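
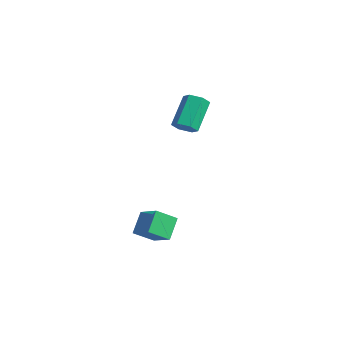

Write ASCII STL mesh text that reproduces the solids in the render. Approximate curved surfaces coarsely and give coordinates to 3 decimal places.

solid 
facet normal -0.402 0.632 0.662
outer loop
vertex 3.195 -2.7 0.802
vertex 3.531 -1.825 0.171
vertex 2.087 -2.737 0.164
endloop
endfacet
facet normal -0.296 -0.775 0.559
outer loop
vertex 2.569 -3.495 -0.631
vertex 3.195 -2.7 0.802
vertex 2.087 -2.737 0.164
endloop
endfacet
facet normal -0.402 0.632 0.663
outer loop
vertex 2.087 -2.737 0.164
vertex 3.531 -1.825 0.171
vertex 2.422 -1.861 -0.468
endloop
endfacet
facet normal -0.866 -0.028 -0.498
outer loop
vertex 2.422 -1.861 -0.468
vertex 2.569 -3.495 -0.631
vertex 2.087 -2.737 0.164
endloop
endfacet
facet normal 0.866 0.027 0.499
outer loop
vertex 3.195 -2.7 0.802
vertex 4.013 -2.583 -0.624
vertex 3.531 -1.825 0.171
endloop
endfacet
facet normal -0.297 -0.774 0.559
outer loop
vertex 3.678 -3.459 0.008
vertex 3.195 -2.7 0.802
vertex 2.569 -3.495 -0.631
endloop
endfacet
facet normal 0.866 0.029 0.499
outer loop
vertex 3.678 -3.459 0.008
vertex 4.013 -2.583 -0.624
vertex 3.195 -2.7 0.802
endloop
endfacet
facet normal 0.297 0.775 -0.559
outer loop
vertex 3.531 -1.825 0.171
vertex 4.013 -2.583 -0.624
vertex 2.422 -1.861 -0.468
endloop
endfacet
facet normal -0.866 -0.028 -0.500
outer loop
vertex 2.905 -2.62 -1.262
vertex 2.569 -3.495 -0.631
vertex 2.422 -1.861 -0.468
endloop
endfacet
facet normal 0.296 0.774 -0.560
outer loop
vertex 2.422 -1.861 -0.468
vertex 4.013 -2.583 -0.624
vertex 2.905 -2.62 -1.262
endloop
endfacet
facet normal 0.402 -0.632 -0.662
outer loop
vertex 2.905 -2.62 -1.262
vertex 3.678 -3.459 0.008
vertex 2.569 -3.495 -0.631
endloop
endfacet
facet normal 0.403 -0.632 -0.662
outer loop
vertex 4.013 -2.583 -0.624
vertex 3.678 -3.459 0.008
vertex 2.905 -2.62 -1.262
endloop
endfacet
facet normal 0.358 -0.642 -0.678
outer loop
vertex -1.131 2.731 1.947
vertex -1.633 2.333 2.059
vertex -1.678 2.792 1.601
endloop
endfacet
facet normal 0.405 0.761 -0.506
outer loop
vertex -1.131 2.731 1.947
vertex -1.678 2.792 1.601
vertex -1.786 3.905 3.189
endloop
endfacet
facet normal 0.405 0.761 -0.506
outer loop
vertex -1.786 3.905 3.189
vertex -1.678 2.792 1.601
vertex -2.333 3.966 2.843
endloop
endfacet
facet normal -0.358 0.641 0.679
outer loop
vertex -1.786 3.905 3.189
vertex -2.333 3.966 2.843
vertex -2.287 3.507 3.301
endloop
endfacet
facet normal 0.358 -0.642 -0.678
outer loop
vertex -1.678 2.792 1.601
vertex -1.633 2.333 2.059
vertex -2.179 2.394 1.713
endloop
endfacet
facet normal -0.526 0.462 -0.714
outer loop
vertex -1.678 2.792 1.601
vertex -2.179 2.394 1.713
vertex -2.333 3.966 2.843
endloop
endfacet
facet normal -0.526 0.462 -0.714
outer loop
vertex -2.333 3.966 2.843
vertex -2.179 2.394 1.713
vertex -2.834 3.568 2.955
endloop
endfacet
facet normal -0.358 0.641 0.679
outer loop
vertex -2.333 3.966 2.843
vertex -2.834 3.568 2.955
vertex -2.287 3.507 3.301
endloop
endfacet
facet normal 0.358 -0.642 -0.678
outer loop
vertex -2.179 2.394 1.713
vertex -1.633 2.333 2.059
vertex -2.134 1.935 2.171
endloop
endfacet
facet normal -0.931 -0.299 -0.208
outer loop
vertex -2.179 2.394 1.713
vertex -2.134 1.935 2.171
vertex -2.834 3.568 2.955
endloop
endfacet
facet normal -0.931 -0.299 -0.208
outer loop
vertex -2.834 3.568 2.955
vertex -2.134 1.935 2.171
vertex -2.789 3.109 3.413
endloop
endfacet
facet normal -0.358 0.642 0.678
outer loop
vertex -2.834 3.568 2.955
vertex -2.789 3.109 3.413
vertex -2.287 3.507 3.301
endloop
endfacet
facet normal 0.358 -0.641 -0.679
outer loop
vertex -2.134 1.935 2.171
vertex -1.633 2.333 2.059
vertex -1.587 1.874 2.517
endloop
endfacet
facet normal -0.405 -0.761 0.506
outer loop
vertex -2.134 1.935 2.171
vertex -1.587 1.874 2.517
vertex -2.789 3.109 3.413
endloop
endfacet
facet normal -0.405 -0.761 0.506
outer loop
vertex -2.789 3.109 3.413
vertex -1.587 1.874 2.517
vertex -2.242 3.048 3.759
endloop
endfacet
facet normal -0.358 0.642 0.678
outer loop
vertex -2.789 3.109 3.413
vertex -2.242 3.048 3.759
vertex -2.287 3.507 3.301
endloop
endfacet
facet normal 0.358 -0.641 -0.679
outer loop
vertex -1.587 1.874 2.517
vertex -1.633 2.333 2.059
vertex -1.086 2.272 2.405
endloop
endfacet
facet normal 0.526 -0.462 0.714
outer loop
vertex -1.587 1.874 2.517
vertex -1.086 2.272 2.405
vertex -2.242 3.048 3.759
endloop
endfacet
facet normal 0.526 -0.462 0.714
outer loop
vertex -2.242 3.048 3.759
vertex -1.086 2.272 2.405
vertex -1.741 3.446 3.647
endloop
endfacet
facet normal -0.358 0.642 0.678
outer loop
vertex -2.242 3.048 3.759
vertex -1.741 3.446 3.647
vertex -2.287 3.507 3.301
endloop
endfacet
facet normal 0.358 -0.642 -0.678
outer loop
vertex -1.086 2.272 2.405
vertex -1.633 2.333 2.059
vertex -1.131 2.731 1.947
endloop
endfacet
facet normal 0.931 0.299 0.208
outer loop
vertex -1.086 2.272 2.405
vertex -1.131 2.731 1.947
vertex -1.741 3.446 3.647
endloop
endfacet
facet normal 0.931 0.299 0.208
outer loop
vertex -1.741 3.446 3.647
vertex -1.131 2.731 1.947
vertex -1.786 3.905 3.189
endloop
endfacet
facet normal -0.358 0.642 0.678
outer loop
vertex -1.741 3.446 3.647
vertex -1.786 3.905 3.189
vertex -2.287 3.507 3.301
endloop
endfacet

endsolid


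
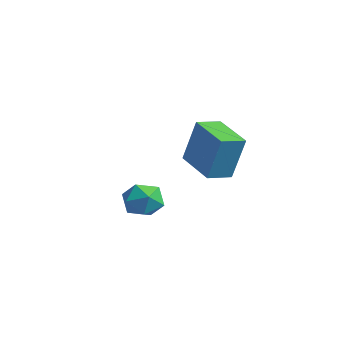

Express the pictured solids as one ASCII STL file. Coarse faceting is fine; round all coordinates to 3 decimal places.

solid 
facet normal -0.254 0.286 0.924
outer loop
vertex 0.31 -2.607 0.958
vertex -0.513 -2.856 0.809
vertex 0.061 -3.423 1.142
endloop
endfacet
facet normal 0.428 0.073 0.901
outer loop
vertex 0.31 -2.607 0.958
vertex 0.061 -3.423 1.142
vertex 0.834 -3.277 0.763
endloop
endfacet
facet normal 0.769 0.478 0.424
outer loop
vertex 0.31 -2.607 0.958
vertex 0.834 -3.277 0.763
vertex 0.738 -2.62 0.197
endloop
endfacet
facet normal 0.299 0.942 0.152
outer loop
vertex 0.31 -2.607 0.958
vertex 0.738 -2.62 0.197
vertex -0.095 -2.36 0.226
endloop
endfacet
facet normal -0.332 0.823 0.461
outer loop
vertex 0.31 -2.607 0.958
vertex -0.095 -2.36 0.226
vertex -0.513 -2.856 0.809
endloop
endfacet
facet normal 0.440 -0.602 0.666
outer loop
vertex 0.834 -3.277 0.763
vertex 0.061 -3.423 1.142
vertex 0.335 -3.94 0.494
endloop
endfacet
facet normal -0.662 -0.256 0.704
outer loop
vertex 0.061 -3.423 1.142
vertex -0.513 -2.856 0.809
vertex -0.498 -3.68 0.523
endloop
endfacet
facet normal -0.789 0.612 -0.045
outer loop
vertex -0.513 -2.856 0.809
vertex -0.095 -2.36 0.226
vertex -0.594 -3.023 -0.043
endloop
endfacet
facet normal 0.233 0.806 -0.545
outer loop
vertex -0.095 -2.36 0.226
vertex 0.738 -2.62 0.197
vertex 0.179 -2.877 -0.422
endloop
endfacet
facet normal 0.993 0.055 -0.105
outer loop
vertex 0.738 -2.62 0.197
vertex 0.834 -3.277 0.763
vertex 0.753 -3.444 -0.089
endloop
endfacet
facet normal -0.299 -0.942 -0.152
outer loop
vertex -0.07 -3.693 -0.238
vertex 0.335 -3.94 0.494
vertex -0.498 -3.68 0.523
endloop
endfacet
facet normal -0.769 -0.478 -0.424
outer loop
vertex -0.07 -3.693 -0.238
vertex -0.498 -3.68 0.523
vertex -0.594 -3.023 -0.043
endloop
endfacet
facet normal -0.428 -0.073 -0.901
outer loop
vertex -0.07 -3.693 -0.238
vertex -0.594 -3.023 -0.043
vertex 0.179 -2.877 -0.422
endloop
endfacet
facet normal 0.254 -0.286 -0.924
outer loop
vertex -0.07 -3.693 -0.238
vertex 0.179 -2.877 -0.422
vertex 0.753 -3.444 -0.089
endloop
endfacet
facet normal 0.332 -0.823 -0.461
outer loop
vertex -0.07 -3.693 -0.238
vertex 0.753 -3.444 -0.089
vertex 0.335 -3.94 0.494
endloop
endfacet
facet normal -0.233 -0.806 0.545
outer loop
vertex -0.498 -3.68 0.523
vertex 0.335 -3.94 0.494
vertex 0.061 -3.423 1.142
endloop
endfacet
facet normal -0.993 -0.055 0.105
outer loop
vertex -0.594 -3.023 -0.043
vertex -0.498 -3.68 0.523
vertex -0.513 -2.856 0.809
endloop
endfacet
facet normal -0.440 0.602 -0.666
outer loop
vertex 0.179 -2.877 -0.422
vertex -0.594 -3.023 -0.043
vertex -0.095 -2.36 0.226
endloop
endfacet
facet normal 0.662 0.256 -0.704
outer loop
vertex 0.753 -3.444 -0.089
vertex 0.179 -2.877 -0.422
vertex 0.738 -2.62 0.197
endloop
endfacet
facet normal 0.789 -0.612 0.045
outer loop
vertex 0.335 -3.94 0.494
vertex 0.753 -3.444 -0.089
vertex 0.834 -3.277 0.763
endloop
endfacet
facet normal -0.968 -0.030 0.249
outer loop
vertex -3.757 1.124 2.427
vertex -3.833 2.24 2.268
vertex -4.265 0.802 0.415
endloop
endfacet
facet normal 0.067 -0.988 0.141
outer loop
vertex -2.387 0.86 -0.068
vertex -3.757 1.124 2.427
vertex -4.265 0.802 0.415
endloop
endfacet
facet normal -0.968 -0.030 0.249
outer loop
vertex -4.265 0.802 0.415
vertex -3.833 2.24 2.268
vertex -4.341 1.918 0.256
endloop
endfacet
facet normal -0.242 -0.153 -0.958
outer loop
vertex -4.341 1.918 0.256
vertex -2.387 0.86 -0.068
vertex -4.265 0.802 0.415
endloop
endfacet
facet normal 0.242 0.153 0.958
outer loop
vertex -3.757 1.124 2.427
vertex -1.955 2.298 1.785
vertex -3.833 2.24 2.268
endloop
endfacet
facet normal 0.067 -0.988 0.141
outer loop
vertex -1.879 1.182 1.944
vertex -3.757 1.124 2.427
vertex -2.387 0.86 -0.068
endloop
endfacet
facet normal 0.242 0.153 0.958
outer loop
vertex -1.879 1.182 1.944
vertex -1.955 2.298 1.785
vertex -3.757 1.124 2.427
endloop
endfacet
facet normal -0.067 0.988 -0.141
outer loop
vertex -3.833 2.24 2.268
vertex -1.955 2.298 1.785
vertex -4.341 1.918 0.256
endloop
endfacet
facet normal -0.242 -0.153 -0.958
outer loop
vertex -2.463 1.976 -0.227
vertex -2.387 0.86 -0.068
vertex -4.341 1.918 0.256
endloop
endfacet
facet normal -0.067 0.988 -0.141
outer loop
vertex -4.341 1.918 0.256
vertex -1.955 2.298 1.785
vertex -2.463 1.976 -0.227
endloop
endfacet
facet normal 0.968 0.030 -0.249
outer loop
vertex -2.463 1.976 -0.227
vertex -1.879 1.182 1.944
vertex -2.387 0.86 -0.068
endloop
endfacet
facet normal 0.968 0.030 -0.249
outer loop
vertex -1.955 2.298 1.785
vertex -1.879 1.182 1.944
vertex -2.463 1.976 -0.227
endloop
endfacet

endsolid


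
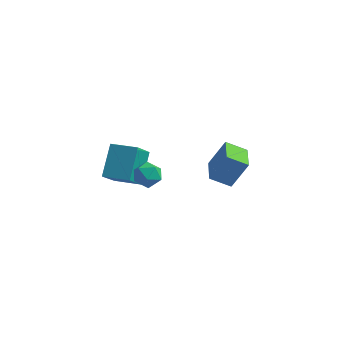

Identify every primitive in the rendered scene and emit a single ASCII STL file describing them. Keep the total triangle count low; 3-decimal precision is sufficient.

solid 
facet normal -0.994 0.009 -0.113
outer loop
vertex -3.99 -1.101 3.717
vertex -3.829 0.13 2.399
vertex -3.841 -2.655 2.283
endloop
endfacet
facet normal -0.089 -0.680 0.728
outer loop
vertex -2.271 -2.67 2.461
vertex -3.99 -1.101 3.717
vertex -3.841 -2.655 2.283
endloop
endfacet
facet normal -0.994 0.009 -0.113
outer loop
vertex -3.841 -2.655 2.283
vertex -3.829 0.13 2.399
vertex -3.68 -1.425 0.965
endloop
endfacet
facet normal 0.070 -0.734 -0.676
outer loop
vertex -3.68 -1.425 0.965
vertex -2.271 -2.67 2.461
vertex -3.841 -2.655 2.283
endloop
endfacet
facet normal -0.070 0.733 0.676
outer loop
vertex -3.99 -1.101 3.717
vertex -2.259 0.115 2.577
vertex -3.829 0.13 2.399
endloop
endfacet
facet normal -0.089 -0.680 0.728
outer loop
vertex -2.42 -1.115 3.895
vertex -3.99 -1.101 3.717
vertex -2.271 -2.67 2.461
endloop
endfacet
facet normal -0.070 0.734 0.676
outer loop
vertex -2.42 -1.115 3.895
vertex -2.259 0.115 2.577
vertex -3.99 -1.101 3.717
endloop
endfacet
facet normal 0.089 0.680 -0.728
outer loop
vertex -3.829 0.13 2.399
vertex -2.259 0.115 2.577
vertex -3.68 -1.425 0.965
endloop
endfacet
facet normal 0.070 -0.733 -0.676
outer loop
vertex -2.11 -1.439 1.143
vertex -2.271 -2.67 2.461
vertex -3.68 -1.425 0.965
endloop
endfacet
facet normal 0.089 0.680 -0.728
outer loop
vertex -3.68 -1.425 0.965
vertex -2.259 0.115 2.577
vertex -2.11 -1.439 1.143
endloop
endfacet
facet normal 0.994 -0.009 0.113
outer loop
vertex -2.11 -1.439 1.143
vertex -2.42 -1.115 3.895
vertex -2.271 -2.67 2.461
endloop
endfacet
facet normal 0.994 -0.009 0.113
outer loop
vertex -2.259 0.115 2.577
vertex -2.42 -1.115 3.895
vertex -2.11 -1.439 1.143
endloop
endfacet
facet normal -0.834 -0.280 0.475
outer loop
vertex 1.143 2.897 0.99
vertex 0.508 4.509 0.825
vertex 0.333 2.402 -0.725
endloop
endfacet
facet normal 0.365 -0.926 0.095
outer loop
vertex 1.492 2.791 -1.385
vertex 1.143 2.897 0.99
vertex 0.333 2.402 -0.725
endloop
endfacet
facet normal -0.834 -0.280 0.475
outer loop
vertex 0.333 2.402 -0.725
vertex 0.508 4.509 0.825
vertex -0.302 4.014 -0.89
endloop
endfacet
facet normal -0.413 -0.252 -0.875
outer loop
vertex -0.302 4.014 -0.89
vertex 1.492 2.791 -1.385
vertex 0.333 2.402 -0.725
endloop
endfacet
facet normal 0.413 0.252 0.875
outer loop
vertex 1.143 2.897 0.99
vertex 1.667 4.898 0.165
vertex 0.508 4.509 0.825
endloop
endfacet
facet normal 0.365 -0.926 0.095
outer loop
vertex 2.302 3.286 0.33
vertex 1.143 2.897 0.99
vertex 1.492 2.791 -1.385
endloop
endfacet
facet normal 0.413 0.252 0.875
outer loop
vertex 2.302 3.286 0.33
vertex 1.667 4.898 0.165
vertex 1.143 2.897 0.99
endloop
endfacet
facet normal -0.365 0.926 -0.095
outer loop
vertex 0.508 4.509 0.825
vertex 1.667 4.898 0.165
vertex -0.302 4.014 -0.89
endloop
endfacet
facet normal -0.413 -0.252 -0.875
outer loop
vertex 0.857 4.403 -1.55
vertex 1.492 2.791 -1.385
vertex -0.302 4.014 -0.89
endloop
endfacet
facet normal -0.365 0.926 -0.095
outer loop
vertex -0.302 4.014 -0.89
vertex 1.667 4.898 0.165
vertex 0.857 4.403 -1.55
endloop
endfacet
facet normal 0.834 0.280 -0.475
outer loop
vertex 0.857 4.403 -1.55
vertex 2.302 3.286 0.33
vertex 1.492 2.791 -1.385
endloop
endfacet
facet normal 0.834 0.280 -0.475
outer loop
vertex 1.667 4.898 0.165
vertex 2.302 3.286 0.33
vertex 0.857 4.403 -1.55
endloop
endfacet
facet normal -0.116 0.141 0.983
outer loop
vertex -1.216 -2.832 4.464
vertex -1.344 -3.678 4.57
vertex -0.547 -3.354 4.618
endloop
endfacet
facet normal 0.327 0.627 0.707
outer loop
vertex -1.216 -2.832 4.464
vertex -0.547 -3.354 4.618
vertex -0.479 -2.727 4.03
endloop
endfacet
facet normal -0.025 0.980 0.195
outer loop
vertex -1.216 -2.832 4.464
vertex -0.479 -2.727 4.03
vertex -1.234 -2.664 3.618
endloop
endfacet
facet normal -0.685 0.712 0.156
outer loop
vertex -1.216 -2.832 4.464
vertex -1.234 -2.664 3.618
vertex -1.769 -3.252 3.953
endloop
endfacet
facet normal -0.741 0.193 0.643
outer loop
vertex -1.216 -2.832 4.464
vertex -1.769 -3.252 3.953
vertex -1.344 -3.678 4.57
endloop
endfacet
facet normal 0.871 0.282 0.402
outer loop
vertex -0.479 -2.727 4.03
vertex -0.547 -3.354 4.618
vertex -0.151 -3.508 3.867
endloop
endfacet
facet normal 0.154 -0.505 0.849
outer loop
vertex -0.547 -3.354 4.618
vertex -1.344 -3.678 4.57
vertex -0.686 -4.096 4.202
endloop
endfacet
facet normal -0.856 -0.422 0.298
outer loop
vertex -1.344 -3.678 4.57
vertex -1.769 -3.252 3.953
vertex -1.441 -4.033 3.79
endloop
endfacet
facet normal -0.766 0.418 -0.489
outer loop
vertex -1.769 -3.252 3.953
vertex -1.234 -2.664 3.618
vertex -1.373 -3.406 3.202
endloop
endfacet
facet normal 0.303 0.852 -0.426
outer loop
vertex -1.234 -2.664 3.618
vertex -0.479 -2.727 4.03
vertex -0.576 -3.082 3.25
endloop
endfacet
facet normal 0.685 -0.712 -0.156
outer loop
vertex -0.704 -3.928 3.356
vertex -0.151 -3.508 3.867
vertex -0.686 -4.096 4.202
endloop
endfacet
facet normal 0.025 -0.980 -0.195
outer loop
vertex -0.704 -3.928 3.356
vertex -0.686 -4.096 4.202
vertex -1.441 -4.033 3.79
endloop
endfacet
facet normal -0.327 -0.627 -0.707
outer loop
vertex -0.704 -3.928 3.356
vertex -1.441 -4.033 3.79
vertex -1.373 -3.406 3.202
endloop
endfacet
facet normal 0.116 -0.141 -0.983
outer loop
vertex -0.704 -3.928 3.356
vertex -1.373 -3.406 3.202
vertex -0.576 -3.082 3.25
endloop
endfacet
facet normal 0.741 -0.193 -0.643
outer loop
vertex -0.704 -3.928 3.356
vertex -0.576 -3.082 3.25
vertex -0.151 -3.508 3.867
endloop
endfacet
facet normal 0.766 -0.418 0.489
outer loop
vertex -0.686 -4.096 4.202
vertex -0.151 -3.508 3.867
vertex -0.547 -3.354 4.618
endloop
endfacet
facet normal -0.303 -0.852 0.426
outer loop
vertex -1.441 -4.033 3.79
vertex -0.686 -4.096 4.202
vertex -1.344 -3.678 4.57
endloop
endfacet
facet normal -0.871 -0.282 -0.402
outer loop
vertex -1.373 -3.406 3.202
vertex -1.441 -4.033 3.79
vertex -1.769 -3.252 3.953
endloop
endfacet
facet normal -0.154 0.505 -0.849
outer loop
vertex -0.576 -3.082 3.25
vertex -1.373 -3.406 3.202
vertex -1.234 -2.664 3.618
endloop
endfacet
facet normal 0.856 0.422 -0.298
outer loop
vertex -0.151 -3.508 3.867
vertex -0.576 -3.082 3.25
vertex -0.479 -2.727 4.03
endloop
endfacet

endsolid


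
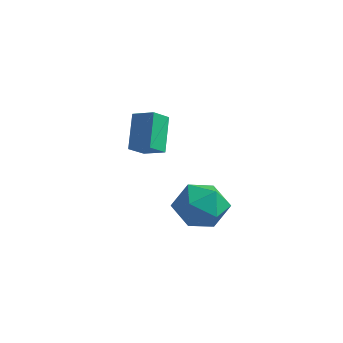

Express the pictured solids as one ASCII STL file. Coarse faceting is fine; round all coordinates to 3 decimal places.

solid 
facet normal 0.075 -0.349 0.934
outer loop
vertex 4.08 0.839 -0.494
vertex 2.952 0.713 -0.45
vertex 3.604 -0.14 -0.821
endloop
endfacet
facet normal 0.660 -0.506 0.555
outer loop
vertex 4.08 0.839 -0.494
vertex 3.604 -0.14 -0.821
vertex 4.455 0.308 -1.425
endloop
endfacet
facet normal 0.942 0.106 0.319
outer loop
vertex 4.08 0.839 -0.494
vertex 4.455 0.308 -1.425
vertex 4.329 1.436 -1.427
endloop
endfacet
facet normal 0.531 0.642 0.553
outer loop
vertex 4.08 0.839 -0.494
vertex 4.329 1.436 -1.427
vertex 3.4 1.686 -0.824
endloop
endfacet
facet normal -0.004 0.360 0.933
outer loop
vertex 4.08 0.839 -0.494
vertex 3.4 1.686 -0.824
vertex 2.952 0.713 -0.45
endloop
endfacet
facet normal 0.459 -0.889 -0.013
outer loop
vertex 4.455 0.308 -1.425
vertex 3.604 -0.14 -0.821
vertex 3.56 -0.146 -1.956
endloop
endfacet
facet normal -0.487 -0.634 0.601
outer loop
vertex 3.604 -0.14 -0.821
vertex 2.952 0.713 -0.45
vertex 2.631 0.104 -1.353
endloop
endfacet
facet normal -0.615 0.513 0.598
outer loop
vertex 2.952 0.713 -0.45
vertex 3.4 1.686 -0.824
vertex 2.505 1.232 -1.355
endloop
endfacet
facet normal 0.251 0.968 -0.015
outer loop
vertex 3.4 1.686 -0.824
vertex 4.329 1.436 -1.427
vertex 3.356 1.68 -1.959
endloop
endfacet
facet normal 0.914 0.101 -0.393
outer loop
vertex 4.329 1.436 -1.427
vertex 4.455 0.308 -1.425
vertex 4.008 0.827 -2.33
endloop
endfacet
facet normal -0.531 -0.642 -0.553
outer loop
vertex 2.88 0.701 -2.286
vertex 3.56 -0.146 -1.956
vertex 2.631 0.104 -1.353
endloop
endfacet
facet normal -0.942 -0.106 -0.319
outer loop
vertex 2.88 0.701 -2.286
vertex 2.631 0.104 -1.353
vertex 2.505 1.232 -1.355
endloop
endfacet
facet normal -0.660 0.506 -0.555
outer loop
vertex 2.88 0.701 -2.286
vertex 2.505 1.232 -1.355
vertex 3.356 1.68 -1.959
endloop
endfacet
facet normal -0.075 0.349 -0.934
outer loop
vertex 2.88 0.701 -2.286
vertex 3.356 1.68 -1.959
vertex 4.008 0.827 -2.33
endloop
endfacet
facet normal 0.004 -0.360 -0.933
outer loop
vertex 2.88 0.701 -2.286
vertex 4.008 0.827 -2.33
vertex 3.56 -0.146 -1.956
endloop
endfacet
facet normal -0.251 -0.968 0.015
outer loop
vertex 2.631 0.104 -1.353
vertex 3.56 -0.146 -1.956
vertex 3.604 -0.14 -0.821
endloop
endfacet
facet normal -0.914 -0.101 0.393
outer loop
vertex 2.505 1.232 -1.355
vertex 2.631 0.104 -1.353
vertex 2.952 0.713 -0.45
endloop
endfacet
facet normal -0.459 0.889 0.013
outer loop
vertex 3.356 1.68 -1.959
vertex 2.505 1.232 -1.355
vertex 3.4 1.686 -0.824
endloop
endfacet
facet normal 0.487 0.634 -0.601
outer loop
vertex 4.008 0.827 -2.33
vertex 3.356 1.68 -1.959
vertex 4.329 1.436 -1.427
endloop
endfacet
facet normal 0.615 -0.513 -0.598
outer loop
vertex 3.56 -0.146 -1.956
vertex 4.008 0.827 -2.33
vertex 4.455 0.308 -1.425
endloop
endfacet
facet normal -0.940 -0.078 -0.331
outer loop
vertex -1.18 2.728 -0.832
vertex -1.724 3.745 0.471
vertex -1.045 3.536 -1.406
endloop
endfacet
facet normal 0.313 -0.584 -0.749
outer loop
vertex -0.096 3.615 -1.071
vertex -1.18 2.728 -0.832
vertex -1.045 3.536 -1.406
endloop
endfacet
facet normal -0.940 -0.078 -0.331
outer loop
vertex -1.045 3.536 -1.406
vertex -1.724 3.745 0.471
vertex -1.589 4.553 -0.103
endloop
endfacet
facet normal 0.135 0.808 -0.574
outer loop
vertex -1.589 4.553 -0.103
vertex -0.096 3.615 -1.071
vertex -1.045 3.536 -1.406
endloop
endfacet
facet normal -0.135 -0.808 0.574
outer loop
vertex -1.18 2.728 -0.832
vertex -0.775 3.824 0.806
vertex -1.724 3.745 0.471
endloop
endfacet
facet normal 0.313 -0.584 -0.749
outer loop
vertex -0.231 2.807 -0.497
vertex -1.18 2.728 -0.832
vertex -0.096 3.615 -1.071
endloop
endfacet
facet normal -0.135 -0.808 0.574
outer loop
vertex -0.231 2.807 -0.497
vertex -0.775 3.824 0.806
vertex -1.18 2.728 -0.832
endloop
endfacet
facet normal -0.313 0.584 0.749
outer loop
vertex -1.724 3.745 0.471
vertex -0.775 3.824 0.806
vertex -1.589 4.553 -0.103
endloop
endfacet
facet normal 0.135 0.808 -0.574
outer loop
vertex -0.64 4.632 0.232
vertex -0.096 3.615 -1.071
vertex -1.589 4.553 -0.103
endloop
endfacet
facet normal -0.313 0.584 0.749
outer loop
vertex -1.589 4.553 -0.103
vertex -0.775 3.824 0.806
vertex -0.64 4.632 0.232
endloop
endfacet
facet normal 0.940 0.078 0.331
outer loop
vertex -0.64 4.632 0.232
vertex -0.231 2.807 -0.497
vertex -0.096 3.615 -1.071
endloop
endfacet
facet normal 0.940 0.078 0.331
outer loop
vertex -0.775 3.824 0.806
vertex -0.231 2.807 -0.497
vertex -0.64 4.632 0.232
endloop
endfacet

endsolid


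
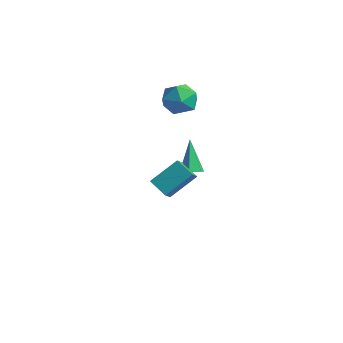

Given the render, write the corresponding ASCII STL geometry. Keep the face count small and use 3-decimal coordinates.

solid 
facet normal -0.579 -0.449 0.681
outer loop
vertex -3.833 2.91 1.878
vertex -3.229 1.967 1.77
vertex -2.933 2.741 2.531
endloop
endfacet
facet normal -0.536 0.254 0.805
outer loop
vertex -3.833 2.91 1.878
vertex -2.933 2.741 2.531
vertex -3.122 3.756 2.085
endloop
endfacet
facet normal -0.772 0.594 0.224
outer loop
vertex -3.833 2.91 1.878
vertex -3.122 3.756 2.085
vertex -3.535 3.61 1.049
endloop
endfacet
facet normal -0.961 0.103 -0.258
outer loop
vertex -3.833 2.91 1.878
vertex -3.535 3.61 1.049
vertex -3.602 2.503 0.855
endloop
endfacet
facet normal -0.840 -0.541 0.026
outer loop
vertex -3.833 2.91 1.878
vertex -3.602 2.503 0.855
vertex -3.229 1.967 1.77
endloop
endfacet
facet normal 0.152 0.421 0.894
outer loop
vertex -3.122 3.756 2.085
vertex -2.933 2.741 2.531
vertex -2.078 3.337 2.105
endloop
endfacet
facet normal 0.083 -0.715 0.695
outer loop
vertex -2.933 2.741 2.531
vertex -3.229 1.967 1.77
vertex -2.145 2.23 1.911
endloop
endfacet
facet normal -0.340 -0.865 -0.368
outer loop
vertex -3.229 1.967 1.77
vertex -3.602 2.503 0.855
vertex -2.558 2.084 0.875
endloop
endfacet
facet normal -0.535 0.177 -0.826
outer loop
vertex -3.602 2.503 0.855
vertex -3.535 3.61 1.049
vertex -2.747 3.099 0.429
endloop
endfacet
facet normal -0.230 0.972 -0.045
outer loop
vertex -3.535 3.61 1.049
vertex -3.122 3.756 2.085
vertex -2.451 3.873 1.19
endloop
endfacet
facet normal 0.961 -0.103 0.258
outer loop
vertex -1.847 2.93 1.082
vertex -2.078 3.337 2.105
vertex -2.145 2.23 1.911
endloop
endfacet
facet normal 0.772 -0.594 -0.224
outer loop
vertex -1.847 2.93 1.082
vertex -2.145 2.23 1.911
vertex -2.558 2.084 0.875
endloop
endfacet
facet normal 0.536 -0.254 -0.805
outer loop
vertex -1.847 2.93 1.082
vertex -2.558 2.084 0.875
vertex -2.747 3.099 0.429
endloop
endfacet
facet normal 0.579 0.449 -0.681
outer loop
vertex -1.847 2.93 1.082
vertex -2.747 3.099 0.429
vertex -2.451 3.873 1.19
endloop
endfacet
facet normal 0.840 0.541 -0.026
outer loop
vertex -1.847 2.93 1.082
vertex -2.451 3.873 1.19
vertex -2.078 3.337 2.105
endloop
endfacet
facet normal 0.535 -0.177 0.826
outer loop
vertex -2.145 2.23 1.911
vertex -2.078 3.337 2.105
vertex -2.933 2.741 2.531
endloop
endfacet
facet normal 0.230 -0.972 0.045
outer loop
vertex -2.558 2.084 0.875
vertex -2.145 2.23 1.911
vertex -3.229 1.967 1.77
endloop
endfacet
facet normal -0.152 -0.421 -0.894
outer loop
vertex -2.747 3.099 0.429
vertex -2.558 2.084 0.875
vertex -3.602 2.503 0.855
endloop
endfacet
facet normal -0.083 0.715 -0.695
outer loop
vertex -2.451 3.873 1.19
vertex -2.747 3.099 0.429
vertex -3.535 3.61 1.049
endloop
endfacet
facet normal 0.340 0.865 0.368
outer loop
vertex -2.078 3.337 2.105
vertex -2.451 3.873 1.19
vertex -3.122 3.756 2.085
endloop
endfacet
facet normal -0.899 0.070 0.433
outer loop
vertex 1.561 -4.563 1.359
vertex 2.18 -3.272 2.434
vertex 1.296 -3.888 0.7
endloop
endfacet
facet normal -0.346 -0.721 -0.600
outer loop
vertex 2.32 -3.968 0.206
vertex 1.561 -4.563 1.359
vertex 1.296 -3.888 0.7
endloop
endfacet
facet normal -0.899 0.070 0.433
outer loop
vertex 1.296 -3.888 0.7
vertex 2.18 -3.272 2.434
vertex 1.915 -2.597 1.775
endloop
endfacet
facet normal -0.270 0.689 -0.672
outer loop
vertex 1.915 -2.597 1.775
vertex 2.32 -3.968 0.206
vertex 1.296 -3.888 0.7
endloop
endfacet
facet normal 0.270 -0.689 0.672
outer loop
vertex 1.561 -4.563 1.359
vertex 3.204 -3.352 1.94
vertex 2.18 -3.272 2.434
endloop
endfacet
facet normal -0.346 -0.721 -0.600
outer loop
vertex 2.585 -4.643 0.865
vertex 1.561 -4.563 1.359
vertex 2.32 -3.968 0.206
endloop
endfacet
facet normal 0.270 -0.689 0.672
outer loop
vertex 2.585 -4.643 0.865
vertex 3.204 -3.352 1.94
vertex 1.561 -4.563 1.359
endloop
endfacet
facet normal 0.346 0.721 0.600
outer loop
vertex 2.18 -3.272 2.434
vertex 3.204 -3.352 1.94
vertex 1.915 -2.597 1.775
endloop
endfacet
facet normal -0.270 0.689 -0.672
outer loop
vertex 2.939 -2.677 1.281
vertex 2.32 -3.968 0.206
vertex 1.915 -2.597 1.775
endloop
endfacet
facet normal 0.346 0.721 0.600
outer loop
vertex 1.915 -2.597 1.775
vertex 3.204 -3.352 1.94
vertex 2.939 -2.677 1.281
endloop
endfacet
facet normal 0.899 -0.070 -0.433
outer loop
vertex 2.939 -2.677 1.281
vertex 2.585 -4.643 0.865
vertex 2.32 -3.968 0.206
endloop
endfacet
facet normal 0.899 -0.070 -0.433
outer loop
vertex 3.204 -3.352 1.94
vertex 2.585 -4.643 0.865
vertex 2.939 -2.677 1.281
endloop
endfacet
facet normal 0.416 -0.426 -0.803
outer loop
vertex -1.548 3.393 -3.948
vertex -1.929 2.838 -3.851
vertex -2.16 3.346 -4.24
endloop
endfacet
facet normal 0.012 0.983 -0.183
outer loop
vertex -1.548 3.393 -3.948
vertex -2.16 3.346 -4.24
vertex -2.811 3.742 -2.149
endloop
endfacet
facet normal 0.417 -0.425 -0.803
outer loop
vertex -2.16 3.346 -4.24
vertex -1.929 2.838 -3.851
vertex -2.541 2.791 -4.144
endloop
endfacet
facet normal -0.801 0.491 -0.342
outer loop
vertex -2.16 3.346 -4.24
vertex -2.541 2.791 -4.144
vertex -2.811 3.742 -2.149
endloop
endfacet
facet normal 0.417 -0.426 -0.803
outer loop
vertex -2.541 2.791 -4.144
vertex -1.929 2.838 -3.851
vertex -2.31 2.284 -3.755
endloop
endfacet
facet normal -0.924 -0.378 0.055
outer loop
vertex -2.541 2.791 -4.144
vertex -2.31 2.284 -3.755
vertex -2.811 3.742 -2.149
endloop
endfacet
facet normal 0.417 -0.426 -0.803
outer loop
vertex -2.31 2.284 -3.755
vertex -1.929 2.838 -3.851
vertex -1.698 2.331 -3.462
endloop
endfacet
facet normal -0.235 -0.755 0.612
outer loop
vertex -2.31 2.284 -3.755
vertex -1.698 2.331 -3.462
vertex -2.811 3.742 -2.149
endloop
endfacet
facet normal 0.417 -0.426 -0.803
outer loop
vertex -1.698 2.331 -3.462
vertex -1.929 2.838 -3.851
vertex -1.317 2.886 -3.559
endloop
endfacet
facet normal 0.579 -0.262 0.772
outer loop
vertex -1.698 2.331 -3.462
vertex -1.317 2.886 -3.559
vertex -2.811 3.742 -2.149
endloop
endfacet
facet normal 0.417 -0.426 -0.803
outer loop
vertex -1.317 2.886 -3.559
vertex -1.929 2.838 -3.851
vertex -1.548 3.393 -3.948
endloop
endfacet
facet normal 0.701 0.607 0.375
outer loop
vertex -1.317 2.886 -3.559
vertex -1.548 3.393 -3.948
vertex -2.811 3.742 -2.149
endloop
endfacet

endsolid


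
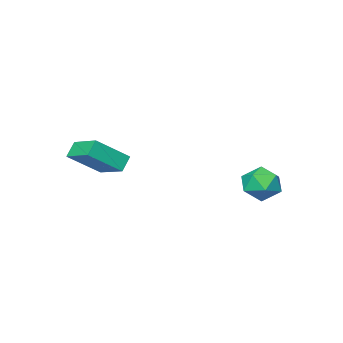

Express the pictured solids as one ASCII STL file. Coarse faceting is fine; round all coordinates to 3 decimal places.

solid 
facet normal -0.630 0.195 0.752
outer loop
vertex -3.722 3.394 -2.452
vertex -3.109 2.978 -1.831
vertex -3.04 3.924 -2.018
endloop
endfacet
facet normal -0.686 0.687 0.239
outer loop
vertex -3.722 3.394 -2.452
vertex -3.04 3.924 -2.018
vertex -3.233 4.058 -2.956
endloop
endfacet
facet normal -0.860 0.354 -0.368
outer loop
vertex -3.722 3.394 -2.452
vertex -3.233 4.058 -2.956
vertex -3.42 3.195 -3.349
endloop
endfacet
facet normal -0.911 -0.343 -0.230
outer loop
vertex -3.722 3.394 -2.452
vertex -3.42 3.195 -3.349
vertex -3.344 2.527 -2.654
endloop
endfacet
facet normal -0.768 -0.443 0.462
outer loop
vertex -3.722 3.394 -2.452
vertex -3.344 2.527 -2.654
vertex -3.109 2.978 -1.831
endloop
endfacet
facet normal -0.045 0.988 0.150
outer loop
vertex -3.233 4.058 -2.956
vertex -3.04 3.924 -2.018
vertex -2.316 4.053 -2.646
endloop
endfacet
facet normal 0.046 0.190 0.981
outer loop
vertex -3.04 3.924 -2.018
vertex -3.109 2.978 -1.831
vertex -2.24 3.385 -1.951
endloop
endfacet
facet normal -0.177 -0.841 0.511
outer loop
vertex -3.109 2.978 -1.831
vertex -3.344 2.527 -2.654
vertex -2.427 2.522 -2.344
endloop
endfacet
facet normal -0.407 -0.680 -0.609
outer loop
vertex -3.344 2.527 -2.654
vertex -3.42 3.195 -3.349
vertex -2.62 2.656 -3.282
endloop
endfacet
facet normal -0.325 0.449 -0.832
outer loop
vertex -3.42 3.195 -3.349
vertex -3.233 4.058 -2.956
vertex -2.551 3.602 -3.469
endloop
endfacet
facet normal 0.911 0.343 0.230
outer loop
vertex -1.938 3.186 -2.848
vertex -2.316 4.053 -2.646
vertex -2.24 3.385 -1.951
endloop
endfacet
facet normal 0.860 -0.354 0.368
outer loop
vertex -1.938 3.186 -2.848
vertex -2.24 3.385 -1.951
vertex -2.427 2.522 -2.344
endloop
endfacet
facet normal 0.686 -0.687 -0.239
outer loop
vertex -1.938 3.186 -2.848
vertex -2.427 2.522 -2.344
vertex -2.62 2.656 -3.282
endloop
endfacet
facet normal 0.630 -0.195 -0.752
outer loop
vertex -1.938 3.186 -2.848
vertex -2.62 2.656 -3.282
vertex -2.551 3.602 -3.469
endloop
endfacet
facet normal 0.768 0.443 -0.462
outer loop
vertex -1.938 3.186 -2.848
vertex -2.551 3.602 -3.469
vertex -2.316 4.053 -2.646
endloop
endfacet
facet normal 0.407 0.680 0.609
outer loop
vertex -2.24 3.385 -1.951
vertex -2.316 4.053 -2.646
vertex -3.04 3.924 -2.018
endloop
endfacet
facet normal 0.325 -0.449 0.832
outer loop
vertex -2.427 2.522 -2.344
vertex -2.24 3.385 -1.951
vertex -3.109 2.978 -1.831
endloop
endfacet
facet normal 0.045 -0.988 -0.150
outer loop
vertex -2.62 2.656 -3.282
vertex -2.427 2.522 -2.344
vertex -3.344 2.527 -2.654
endloop
endfacet
facet normal -0.046 -0.190 -0.981
outer loop
vertex -2.551 3.602 -3.469
vertex -2.62 2.656 -3.282
vertex -3.42 3.195 -3.349
endloop
endfacet
facet normal 0.177 0.841 -0.511
outer loop
vertex -2.316 4.053 -2.646
vertex -2.551 3.602 -3.469
vertex -3.233 4.058 -2.956
endloop
endfacet
facet normal -0.755 0.256 -0.603
outer loop
vertex 1.077 -1.804 -1.669
vertex 1.172 -0.267 -1.135
vertex 1.638 -1.622 -2.294
endloop
endfacet
facet normal -0.059 -0.943 -0.327
outer loop
vertex 3.028 -2.093 -1.185
vertex 1.077 -1.804 -1.669
vertex 1.638 -1.622 -2.294
endloop
endfacet
facet normal -0.755 0.256 -0.603
outer loop
vertex 1.638 -1.622 -2.294
vertex 1.172 -0.267 -1.135
vertex 1.733 -0.084 -1.76
endloop
endfacet
facet normal 0.652 0.212 -0.728
outer loop
vertex 1.733 -0.084 -1.76
vertex 3.028 -2.093 -1.185
vertex 1.638 -1.622 -2.294
endloop
endfacet
facet normal -0.652 -0.212 0.727
outer loop
vertex 1.077 -1.804 -1.669
vertex 2.562 -0.738 -0.026
vertex 1.172 -0.267 -1.135
endloop
endfacet
facet normal -0.058 -0.943 -0.328
outer loop
vertex 2.467 -2.276 -0.56
vertex 1.077 -1.804 -1.669
vertex 3.028 -2.093 -1.185
endloop
endfacet
facet normal -0.652 -0.212 0.727
outer loop
vertex 2.467 -2.276 -0.56
vertex 2.562 -0.738 -0.026
vertex 1.077 -1.804 -1.669
endloop
endfacet
facet normal 0.058 0.943 0.328
outer loop
vertex 1.172 -0.267 -1.135
vertex 2.562 -0.738 -0.026
vertex 1.733 -0.084 -1.76
endloop
endfacet
facet normal 0.652 0.212 -0.727
outer loop
vertex 3.123 -0.556 -0.651
vertex 3.028 -2.093 -1.185
vertex 1.733 -0.084 -1.76
endloop
endfacet
facet normal 0.059 0.943 0.327
outer loop
vertex 1.733 -0.084 -1.76
vertex 2.562 -0.738 -0.026
vertex 3.123 -0.556 -0.651
endloop
endfacet
facet normal 0.755 -0.256 0.603
outer loop
vertex 3.123 -0.556 -0.651
vertex 2.467 -2.276 -0.56
vertex 3.028 -2.093 -1.185
endloop
endfacet
facet normal 0.755 -0.256 0.603
outer loop
vertex 2.562 -0.738 -0.026
vertex 2.467 -2.276 -0.56
vertex 3.123 -0.556 -0.651
endloop
endfacet

endsolid


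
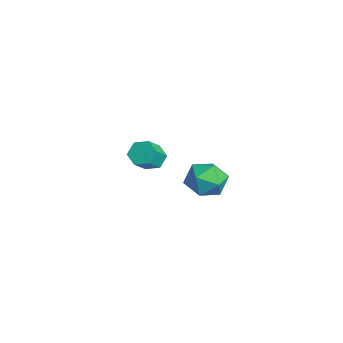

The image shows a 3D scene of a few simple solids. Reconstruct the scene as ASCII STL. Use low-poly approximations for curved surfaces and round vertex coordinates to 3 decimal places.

solid 
facet normal -0.927 0.341 -0.155
outer loop
vertex 2.122 2.783 0.002
vertex 1.654 1.707 0.437
vertex 1.872 2.656 1.222
endloop
endfacet
facet normal -0.481 0.877 -0.007
outer loop
vertex 2.122 2.783 0.002
vertex 1.872 2.656 1.222
vertex 2.923 3.229 0.854
endloop
endfacet
facet normal 0.042 0.869 -0.494
outer loop
vertex 2.122 2.783 0.002
vertex 2.923 3.229 0.854
vertex 3.354 2.633 -0.158
endloop
endfacet
facet normal -0.082 0.327 -0.941
outer loop
vertex 2.122 2.783 0.002
vertex 3.354 2.633 -0.158
vertex 2.57 1.692 -0.416
endloop
endfacet
facet normal -0.681 0.001 -0.732
outer loop
vertex 2.122 2.783 0.002
vertex 2.57 1.692 -0.416
vertex 1.654 1.707 0.437
endloop
endfacet
facet normal -0.189 0.752 0.631
outer loop
vertex 2.923 3.229 0.854
vertex 1.872 2.656 1.222
vertex 2.95 2.428 1.816
endloop
endfacet
facet normal -0.912 -0.116 0.394
outer loop
vertex 1.872 2.656 1.222
vertex 1.654 1.707 0.437
vertex 2.166 1.487 1.558
endloop
endfacet
facet normal -0.514 -0.666 -0.540
outer loop
vertex 1.654 1.707 0.437
vertex 2.57 1.692 -0.416
vertex 2.597 0.891 0.546
endloop
endfacet
facet normal 0.455 -0.138 -0.879
outer loop
vertex 2.57 1.692 -0.416
vertex 3.354 2.633 -0.158
vertex 3.648 1.464 0.178
endloop
endfacet
facet normal 0.657 0.738 -0.155
outer loop
vertex 3.354 2.633 -0.158
vertex 2.923 3.229 0.854
vertex 3.866 2.413 0.963
endloop
endfacet
facet normal 0.082 -0.327 0.941
outer loop
vertex 3.398 1.337 1.398
vertex 2.95 2.428 1.816
vertex 2.166 1.487 1.558
endloop
endfacet
facet normal -0.042 -0.869 0.494
outer loop
vertex 3.398 1.337 1.398
vertex 2.166 1.487 1.558
vertex 2.597 0.891 0.546
endloop
endfacet
facet normal 0.481 -0.877 0.007
outer loop
vertex 3.398 1.337 1.398
vertex 2.597 0.891 0.546
vertex 3.648 1.464 0.178
endloop
endfacet
facet normal 0.927 -0.341 0.155
outer loop
vertex 3.398 1.337 1.398
vertex 3.648 1.464 0.178
vertex 3.866 2.413 0.963
endloop
endfacet
facet normal 0.681 -0.001 0.732
outer loop
vertex 3.398 1.337 1.398
vertex 3.866 2.413 0.963
vertex 2.95 2.428 1.816
endloop
endfacet
facet normal -0.455 0.138 0.879
outer loop
vertex 2.166 1.487 1.558
vertex 2.95 2.428 1.816
vertex 1.872 2.656 1.222
endloop
endfacet
facet normal -0.657 -0.738 0.155
outer loop
vertex 2.597 0.891 0.546
vertex 2.166 1.487 1.558
vertex 1.654 1.707 0.437
endloop
endfacet
facet normal 0.189 -0.752 -0.631
outer loop
vertex 3.648 1.464 0.178
vertex 2.597 0.891 0.546
vertex 2.57 1.692 -0.416
endloop
endfacet
facet normal 0.912 0.116 -0.394
outer loop
vertex 3.866 2.413 0.963
vertex 3.648 1.464 0.178
vertex 3.354 2.633 -0.158
endloop
endfacet
facet normal 0.514 0.666 0.540
outer loop
vertex 2.95 2.428 1.816
vertex 3.866 2.413 0.963
vertex 2.923 3.229 0.854
endloop
endfacet
facet normal -0.498 0.550 -0.671
outer loop
vertex -3.478 1.233 -2.342
vertex -4.239 1.006 -1.963
vertex -3.81 1.725 -1.692
endloop
endfacet
facet normal 0.781 0.621 -0.071
outer loop
vertex -3.478 1.233 -2.342
vertex -3.81 1.725 -1.692
vertex -2.76 0.441 -1.377
endloop
endfacet
facet normal 0.781 0.621 -0.071
outer loop
vertex -2.76 0.441 -1.377
vertex -3.81 1.725 -1.692
vertex -3.092 0.933 -0.727
endloop
endfacet
facet normal 0.499 -0.549 0.671
outer loop
vertex -2.76 0.441 -1.377
vertex -3.092 0.933 -0.727
vertex -3.521 0.214 -0.997
endloop
endfacet
facet normal -0.498 0.550 -0.670
outer loop
vertex -3.81 1.725 -1.692
vertex -4.239 1.006 -1.963
vertex -4.57 1.498 -1.313
endloop
endfacet
facet normal 0.064 0.794 0.604
outer loop
vertex -3.81 1.725 -1.692
vertex -4.57 1.498 -1.313
vertex -3.092 0.933 -0.727
endloop
endfacet
facet normal 0.064 0.795 0.604
outer loop
vertex -3.092 0.933 -0.727
vertex -4.57 1.498 -1.313
vertex -3.853 0.706 -0.347
endloop
endfacet
facet normal 0.499 -0.549 0.671
outer loop
vertex -3.092 0.933 -0.727
vertex -3.853 0.706 -0.347
vertex -3.521 0.214 -0.997
endloop
endfacet
facet normal -0.499 0.550 -0.670
outer loop
vertex -4.57 1.498 -1.313
vertex -4.239 1.006 -1.963
vertex -5.0 0.779 -1.583
endloop
endfacet
facet normal -0.717 0.175 0.675
outer loop
vertex -4.57 1.498 -1.313
vertex -5.0 0.779 -1.583
vertex -3.853 0.706 -0.347
endloop
endfacet
facet normal -0.717 0.173 0.675
outer loop
vertex -3.853 0.706 -0.347
vertex -5.0 0.779 -1.583
vertex -4.282 -0.013 -0.618
endloop
endfacet
facet normal 0.498 -0.550 0.671
outer loop
vertex -3.853 0.706 -0.347
vertex -4.282 -0.013 -0.618
vertex -3.521 0.214 -0.997
endloop
endfacet
facet normal -0.499 0.549 -0.671
outer loop
vertex -5.0 0.779 -1.583
vertex -4.239 1.006 -1.963
vertex -4.668 0.287 -2.233
endloop
endfacet
facet normal -0.781 -0.621 0.071
outer loop
vertex -5.0 0.779 -1.583
vertex -4.668 0.287 -2.233
vertex -4.282 -0.013 -0.618
endloop
endfacet
facet normal -0.781 -0.621 0.071
outer loop
vertex -4.282 -0.013 -0.618
vertex -4.668 0.287 -2.233
vertex -3.95 -0.505 -1.268
endloop
endfacet
facet normal 0.498 -0.550 0.671
outer loop
vertex -4.282 -0.013 -0.618
vertex -3.95 -0.505 -1.268
vertex -3.521 0.214 -0.997
endloop
endfacet
facet normal -0.499 0.549 -0.671
outer loop
vertex -4.668 0.287 -2.233
vertex -4.239 1.006 -1.963
vertex -3.907 0.514 -2.613
endloop
endfacet
facet normal -0.065 -0.794 -0.604
outer loop
vertex -4.668 0.287 -2.233
vertex -3.907 0.514 -2.613
vertex -3.95 -0.505 -1.268
endloop
endfacet
facet normal -0.064 -0.794 -0.604
outer loop
vertex -3.95 -0.505 -1.268
vertex -3.907 0.514 -2.613
vertex -3.19 -0.278 -1.647
endloop
endfacet
facet normal 0.498 -0.550 0.670
outer loop
vertex -3.95 -0.505 -1.268
vertex -3.19 -0.278 -1.647
vertex -3.521 0.214 -0.997
endloop
endfacet
facet normal -0.498 0.550 -0.671
outer loop
vertex -3.907 0.514 -2.613
vertex -4.239 1.006 -1.963
vertex -3.478 1.233 -2.342
endloop
endfacet
facet normal 0.717 -0.174 -0.675
outer loop
vertex -3.907 0.514 -2.613
vertex -3.478 1.233 -2.342
vertex -3.19 -0.278 -1.647
endloop
endfacet
facet normal 0.716 -0.174 -0.676
outer loop
vertex -3.19 -0.278 -1.647
vertex -3.478 1.233 -2.342
vertex -2.76 0.441 -1.377
endloop
endfacet
facet normal 0.499 -0.550 0.670
outer loop
vertex -3.19 -0.278 -1.647
vertex -2.76 0.441 -1.377
vertex -3.521 0.214 -0.997
endloop
endfacet

endsolid


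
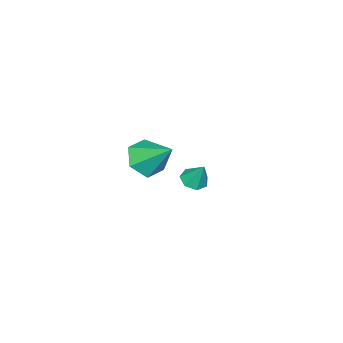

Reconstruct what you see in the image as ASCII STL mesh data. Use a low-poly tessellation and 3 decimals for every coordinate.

solid 
facet normal -0.030 -0.759 -0.650
outer loop
vertex 3.467 -0.452 0.798
vertex 3.16 0.0 0.284
vertex 3.905 -0.066 0.327
endloop
endfacet
facet normal 0.746 -0.035 0.665
outer loop
vertex 3.467 -0.452 0.798
vertex 3.905 -0.066 0.327
vertex 3.2 1.04 1.176
endloop
endfacet
facet normal -0.030 -0.759 -0.651
outer loop
vertex 3.905 -0.066 0.327
vertex 3.16 0.0 0.284
vertex 3.598 0.386 -0.186
endloop
endfacet
facet normal 0.837 0.547 -0.018
outer loop
vertex 3.905 -0.066 0.327
vertex 3.598 0.386 -0.186
vertex 3.2 1.04 1.176
endloop
endfacet
facet normal -0.030 -0.759 -0.651
outer loop
vertex 3.598 0.386 -0.186
vertex 3.16 0.0 0.284
vertex 2.852 0.452 -0.229
endloop
endfacet
facet normal 0.104 0.908 -0.406
outer loop
vertex 3.598 0.386 -0.186
vertex 2.852 0.452 -0.229
vertex 3.2 1.04 1.176
endloop
endfacet
facet normal -0.030 -0.759 -0.651
outer loop
vertex 2.852 0.452 -0.229
vertex 3.16 0.0 0.284
vertex 2.414 0.066 0.241
endloop
endfacet
facet normal -0.720 0.685 -0.108
outer loop
vertex 2.852 0.452 -0.229
vertex 2.414 0.066 0.241
vertex 3.2 1.04 1.176
endloop
endfacet
facet normal -0.030 -0.759 -0.650
outer loop
vertex 2.414 0.066 0.241
vertex 3.16 0.0 0.284
vertex 2.721 -0.386 0.755
endloop
endfacet
facet normal -0.812 0.103 0.575
outer loop
vertex 2.414 0.066 0.241
vertex 2.721 -0.386 0.755
vertex 3.2 1.04 1.176
endloop
endfacet
facet normal -0.030 -0.759 -0.650
outer loop
vertex 2.721 -0.386 0.755
vertex 3.16 0.0 0.284
vertex 3.467 -0.452 0.798
endloop
endfacet
facet normal -0.078 -0.258 0.963
outer loop
vertex 2.721 -0.386 0.755
vertex 3.467 -0.452 0.798
vertex 3.2 1.04 1.176
endloop
endfacet
facet normal -0.077 -0.466 -0.882
outer loop
vertex -0.693 -0.789 -3.946
vertex -1.019 -1.135 -3.735
vertex -1.131 -0.681 -3.965
endloop
endfacet
facet normal 0.241 0.969 -0.055
outer loop
vertex -0.693 -0.789 -3.946
vertex -1.131 -0.681 -3.965
vertex -0.941 -0.665 -2.845
endloop
endfacet
facet normal -0.078 -0.466 -0.881
outer loop
vertex -1.131 -0.681 -3.965
vertex -1.019 -1.135 -3.735
vertex -1.484 -0.915 -3.81
endloop
endfacet
facet normal -0.527 0.846 0.077
outer loop
vertex -1.131 -0.681 -3.965
vertex -1.484 -0.915 -3.81
vertex -0.941 -0.665 -2.845
endloop
endfacet
facet normal -0.077 -0.463 -0.883
outer loop
vertex -1.484 -0.915 -3.81
vertex -1.019 -1.135 -3.735
vertex -1.487 -1.315 -3.6
endloop
endfacet
facet normal -0.872 0.233 0.430
outer loop
vertex -1.484 -0.915 -3.81
vertex -1.487 -1.315 -3.6
vertex -0.941 -0.665 -2.845
endloop
endfacet
facet normal -0.076 -0.464 -0.883
outer loop
vertex -1.487 -1.315 -3.6
vertex -1.019 -1.135 -3.735
vertex -1.138 -1.578 -3.492
endloop
endfacet
facet normal -0.536 -0.408 0.739
outer loop
vertex -1.487 -1.315 -3.6
vertex -1.138 -1.578 -3.492
vertex -0.941 -0.665 -2.845
endloop
endfacet
facet normal -0.077 -0.464 -0.883
outer loop
vertex -1.138 -1.578 -3.492
vertex -1.019 -1.135 -3.735
vertex -0.698 -1.508 -3.567
endloop
endfacet
facet normal 0.226 -0.595 0.771
outer loop
vertex -1.138 -1.578 -3.492
vertex -0.698 -1.508 -3.567
vertex -0.941 -0.665 -2.845
endloop
endfacet
facet normal -0.077 -0.464 -0.883
outer loop
vertex -0.698 -1.508 -3.567
vertex -1.019 -1.135 -3.735
vertex -0.5 -1.156 -3.769
endloop
endfacet
facet normal 0.844 -0.187 0.502
outer loop
vertex -0.698 -1.508 -3.567
vertex -0.5 -1.156 -3.769
vertex -0.941 -0.665 -2.845
endloop
endfacet
facet normal -0.077 -0.466 -0.882
outer loop
vertex -0.5 -1.156 -3.769
vertex -1.019 -1.135 -3.735
vertex -0.693 -0.789 -3.946
endloop
endfacet
facet normal 0.849 0.511 0.134
outer loop
vertex -0.5 -1.156 -3.769
vertex -0.693 -0.789 -3.946
vertex -0.941 -0.665 -2.845
endloop
endfacet

endsolid


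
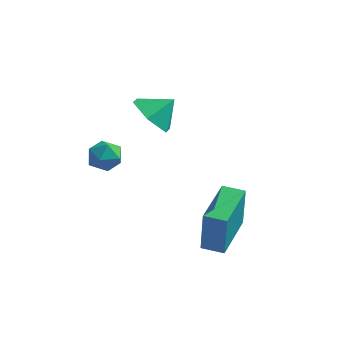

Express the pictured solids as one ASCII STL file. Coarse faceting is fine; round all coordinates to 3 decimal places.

solid 
facet normal -0.997 -0.045 0.064
outer loop
vertex 1.989 -3.326 2.042
vertex 1.905 -1.253 2.185
vertex 1.868 -3.206 0.23
endloop
endfacet
facet normal 0.040 -0.997 -0.069
outer loop
vertex 2.735 -3.167 0.175
vertex 1.989 -3.326 2.042
vertex 1.868 -3.206 0.23
endloop
endfacet
facet normal -0.997 -0.045 0.064
outer loop
vertex 1.868 -3.206 0.23
vertex 1.905 -1.253 2.185
vertex 1.783 -1.133 0.373
endloop
endfacet
facet normal -0.066 0.066 -0.996
outer loop
vertex 1.783 -1.133 0.373
vertex 2.735 -3.167 0.175
vertex 1.868 -3.206 0.23
endloop
endfacet
facet normal 0.066 -0.066 0.996
outer loop
vertex 1.989 -3.326 2.042
vertex 2.772 -1.214 2.13
vertex 1.905 -1.253 2.185
endloop
endfacet
facet normal 0.040 -0.997 -0.069
outer loop
vertex 2.857 -3.287 1.987
vertex 1.989 -3.326 2.042
vertex 2.735 -3.167 0.175
endloop
endfacet
facet normal 0.066 -0.066 0.996
outer loop
vertex 2.857 -3.287 1.987
vertex 2.772 -1.214 2.13
vertex 1.989 -3.326 2.042
endloop
endfacet
facet normal -0.040 0.997 0.069
outer loop
vertex 1.905 -1.253 2.185
vertex 2.772 -1.214 2.13
vertex 1.783 -1.133 0.373
endloop
endfacet
facet normal -0.066 0.066 -0.996
outer loop
vertex 2.651 -1.094 0.318
vertex 2.735 -3.167 0.175
vertex 1.783 -1.133 0.373
endloop
endfacet
facet normal -0.040 0.997 0.069
outer loop
vertex 1.783 -1.133 0.373
vertex 2.772 -1.214 2.13
vertex 2.651 -1.094 0.318
endloop
endfacet
facet normal 0.997 0.045 -0.064
outer loop
vertex 2.651 -1.094 0.318
vertex 2.857 -3.287 1.987
vertex 2.735 -3.167 0.175
endloop
endfacet
facet normal 0.997 0.045 -0.064
outer loop
vertex 2.772 -1.214 2.13
vertex 2.857 -3.287 1.987
vertex 2.651 -1.094 0.318
endloop
endfacet
facet normal -0.938 -0.346 -0.005
outer loop
vertex -3.17 -1.256 2.596
vertex -2.919 -1.935 2.46
vertex -3.007 -1.706 3.155
endloop
endfacet
facet normal -0.877 0.216 0.430
outer loop
vertex -3.17 -1.256 2.596
vertex -3.007 -1.706 3.155
vertex -2.816 -0.996 3.187
endloop
endfacet
facet normal -0.638 0.768 0.044
outer loop
vertex -3.17 -1.256 2.596
vertex -2.816 -0.996 3.187
vertex -2.61 -0.786 2.512
endloop
endfacet
facet normal -0.553 0.547 -0.629
outer loop
vertex -3.17 -1.256 2.596
vertex -2.61 -0.786 2.512
vertex -2.673 -1.366 2.063
endloop
endfacet
facet normal -0.738 -0.141 -0.659
outer loop
vertex -3.17 -1.256 2.596
vertex -2.673 -1.366 2.063
vertex -2.919 -1.935 2.46
endloop
endfacet
facet normal -0.384 0.062 0.921
outer loop
vertex -2.816 -0.996 3.187
vertex -3.007 -1.706 3.155
vertex -2.347 -1.514 3.417
endloop
endfacet
facet normal -0.483 -0.848 0.218
outer loop
vertex -3.007 -1.706 3.155
vertex -2.919 -1.935 2.46
vertex -2.41 -2.094 2.968
endloop
endfacet
facet normal -0.159 -0.518 -0.841
outer loop
vertex -2.919 -1.935 2.46
vertex -2.673 -1.366 2.063
vertex -2.204 -1.884 2.293
endloop
endfacet
facet normal 0.140 0.597 -0.790
outer loop
vertex -2.673 -1.366 2.063
vertex -2.61 -0.786 2.512
vertex -2.013 -1.174 2.325
endloop
endfacet
facet normal 0.001 0.955 0.297
outer loop
vertex -2.61 -0.786 2.512
vertex -2.816 -0.996 3.187
vertex -2.101 -0.945 3.02
endloop
endfacet
facet normal 0.553 -0.547 0.629
outer loop
vertex -1.85 -1.624 2.884
vertex -2.347 -1.514 3.417
vertex -2.41 -2.094 2.968
endloop
endfacet
facet normal 0.638 -0.768 -0.044
outer loop
vertex -1.85 -1.624 2.884
vertex -2.41 -2.094 2.968
vertex -2.204 -1.884 2.293
endloop
endfacet
facet normal 0.877 -0.216 -0.430
outer loop
vertex -1.85 -1.624 2.884
vertex -2.204 -1.884 2.293
vertex -2.013 -1.174 2.325
endloop
endfacet
facet normal 0.938 0.346 0.005
outer loop
vertex -1.85 -1.624 2.884
vertex -2.013 -1.174 2.325
vertex -2.101 -0.945 3.02
endloop
endfacet
facet normal 0.738 0.141 0.659
outer loop
vertex -1.85 -1.624 2.884
vertex -2.101 -0.945 3.02
vertex -2.347 -1.514 3.417
endloop
endfacet
facet normal -0.140 -0.597 0.790
outer loop
vertex -2.41 -2.094 2.968
vertex -2.347 -1.514 3.417
vertex -3.007 -1.706 3.155
endloop
endfacet
facet normal -0.001 -0.955 -0.297
outer loop
vertex -2.204 -1.884 2.293
vertex -2.41 -2.094 2.968
vertex -2.919 -1.935 2.46
endloop
endfacet
facet normal 0.384 -0.062 -0.921
outer loop
vertex -2.013 -1.174 2.325
vertex -2.204 -1.884 2.293
vertex -2.673 -1.366 2.063
endloop
endfacet
facet normal 0.483 0.848 -0.218
outer loop
vertex -2.101 -0.945 3.02
vertex -2.013 -1.174 2.325
vertex -2.61 -0.786 2.512
endloop
endfacet
facet normal 0.159 0.518 0.841
outer loop
vertex -2.347 -1.514 3.417
vertex -2.101 -0.945 3.02
vertex -2.816 -0.996 3.187
endloop
endfacet
facet normal -0.615 -0.450 -0.647
outer loop
vertex -1.335 1.827 2.463
vertex -1.911 1.453 3.271
vertex -2.148 2.393 2.842
endloop
endfacet
facet normal 0.529 0.840 -0.119
outer loop
vertex -1.335 1.827 2.463
vertex -2.148 2.393 2.842
vertex -1.209 1.967 4.009
endloop
endfacet
facet normal -0.616 -0.450 -0.647
outer loop
vertex -2.148 2.393 2.842
vertex -1.911 1.453 3.271
vertex -2.723 2.019 3.65
endloop
endfacet
facet normal -0.059 0.921 0.384
outer loop
vertex -2.148 2.393 2.842
vertex -2.723 2.019 3.65
vertex -1.209 1.967 4.009
endloop
endfacet
facet normal -0.616 -0.451 -0.646
outer loop
vertex -2.723 2.019 3.65
vertex -1.911 1.453 3.271
vertex -2.486 1.079 4.08
endloop
endfacet
facet normal -0.203 0.365 0.909
outer loop
vertex -2.723 2.019 3.65
vertex -2.486 1.079 4.08
vertex -1.209 1.967 4.009
endloop
endfacet
facet normal -0.616 -0.451 -0.646
outer loop
vertex -2.486 1.079 4.08
vertex -1.911 1.453 3.271
vertex -1.674 0.513 3.701
endloop
endfacet
facet normal 0.243 -0.275 0.930
outer loop
vertex -2.486 1.079 4.08
vertex -1.674 0.513 3.701
vertex -1.209 1.967 4.009
endloop
endfacet
facet normal -0.615 -0.451 -0.647
outer loop
vertex -1.674 0.513 3.701
vertex -1.911 1.453 3.271
vertex -1.098 0.887 2.893
endloop
endfacet
facet normal 0.831 -0.356 0.427
outer loop
vertex -1.674 0.513 3.701
vertex -1.098 0.887 2.893
vertex -1.209 1.967 4.009
endloop
endfacet
facet normal -0.615 -0.451 -0.647
outer loop
vertex -1.098 0.887 2.893
vertex -1.911 1.453 3.271
vertex -1.335 1.827 2.463
endloop
endfacet
facet normal 0.975 0.201 -0.098
outer loop
vertex -1.098 0.887 2.893
vertex -1.335 1.827 2.463
vertex -1.209 1.967 4.009
endloop
endfacet

endsolid


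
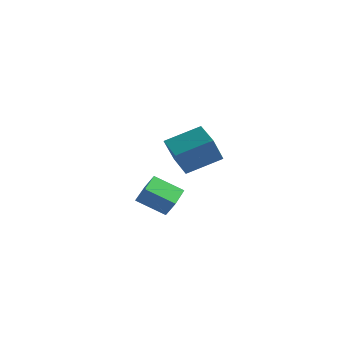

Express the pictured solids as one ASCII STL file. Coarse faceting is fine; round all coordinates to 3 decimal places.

solid 
facet normal -0.639 0.706 0.306
outer loop
vertex -5.445 1.807 -0.5
vertex -3.81 2.901 0.392
vertex -5.203 2.685 -2.018
endloop
endfacet
facet normal -0.757 -0.506 -0.413
outer loop
vertex -4.13 1.499 -2.532
vertex -5.445 1.807 -0.5
vertex -5.203 2.685 -2.018
endloop
endfacet
facet normal -0.639 0.706 0.306
outer loop
vertex -5.203 2.685 -2.018
vertex -3.81 2.901 0.392
vertex -3.568 3.778 -1.126
endloop
endfacet
facet normal 0.137 0.495 -0.858
outer loop
vertex -3.568 3.778 -1.126
vertex -4.13 1.499 -2.532
vertex -5.203 2.685 -2.018
endloop
endfacet
facet normal -0.137 -0.495 0.858
outer loop
vertex -5.445 1.807 -0.5
vertex -2.737 1.715 -0.122
vertex -3.81 2.901 0.392
endloop
endfacet
facet normal -0.757 -0.506 -0.413
outer loop
vertex -4.372 0.622 -1.014
vertex -5.445 1.807 -0.5
vertex -4.13 1.499 -2.532
endloop
endfacet
facet normal -0.137 -0.496 0.858
outer loop
vertex -4.372 0.622 -1.014
vertex -2.737 1.715 -0.122
vertex -5.445 1.807 -0.5
endloop
endfacet
facet normal 0.757 0.506 0.413
outer loop
vertex -3.81 2.901 0.392
vertex -2.737 1.715 -0.122
vertex -3.568 3.778 -1.126
endloop
endfacet
facet normal 0.136 0.496 -0.858
outer loop
vertex -2.495 2.593 -1.64
vertex -4.13 1.499 -2.532
vertex -3.568 3.778 -1.126
endloop
endfacet
facet normal 0.757 0.506 0.413
outer loop
vertex -3.568 3.778 -1.126
vertex -2.737 1.715 -0.122
vertex -2.495 2.593 -1.64
endloop
endfacet
facet normal 0.639 -0.706 -0.306
outer loop
vertex -2.495 2.593 -1.64
vertex -4.372 0.622 -1.014
vertex -4.13 1.499 -2.532
endloop
endfacet
facet normal 0.639 -0.706 -0.306
outer loop
vertex -2.737 1.715 -0.122
vertex -4.372 0.622 -1.014
vertex -2.495 2.593 -1.64
endloop
endfacet
facet normal -0.845 -0.164 0.508
outer loop
vertex -4.04 -4.561 -1.473
vertex -4.186 -2.922 -1.188
vertex -4.567 -4.461 -2.317
endloop
endfacet
facet normal 0.088 -0.981 -0.171
outer loop
vertex -3.114 -4.178 -3.192
vertex -4.04 -4.561 -1.473
vertex -4.567 -4.461 -2.317
endloop
endfacet
facet normal -0.845 -0.165 0.509
outer loop
vertex -4.567 -4.461 -2.317
vertex -4.186 -2.922 -1.188
vertex -4.714 -2.822 -2.031
endloop
endfacet
facet normal -0.528 0.100 -0.844
outer loop
vertex -4.714 -2.822 -2.031
vertex -3.114 -4.178 -3.192
vertex -4.567 -4.461 -2.317
endloop
endfacet
facet normal 0.527 -0.100 0.844
outer loop
vertex -4.04 -4.561 -1.473
vertex -2.733 -2.639 -2.063
vertex -4.186 -2.922 -1.188
endloop
endfacet
facet normal 0.088 -0.981 -0.171
outer loop
vertex -2.586 -4.278 -2.349
vertex -4.04 -4.561 -1.473
vertex -3.114 -4.178 -3.192
endloop
endfacet
facet normal 0.528 -0.100 0.844
outer loop
vertex -2.586 -4.278 -2.349
vertex -2.733 -2.639 -2.063
vertex -4.04 -4.561 -1.473
endloop
endfacet
facet normal -0.088 0.981 0.171
outer loop
vertex -4.186 -2.922 -1.188
vertex -2.733 -2.639 -2.063
vertex -4.714 -2.822 -2.031
endloop
endfacet
facet normal -0.528 0.100 -0.844
outer loop
vertex -3.26 -2.539 -2.907
vertex -3.114 -4.178 -3.192
vertex -4.714 -2.822 -2.031
endloop
endfacet
facet normal -0.088 0.981 0.171
outer loop
vertex -4.714 -2.822 -2.031
vertex -2.733 -2.639 -2.063
vertex -3.26 -2.539 -2.907
endloop
endfacet
facet normal 0.845 0.164 -0.510
outer loop
vertex -3.26 -2.539 -2.907
vertex -2.586 -4.278 -2.349
vertex -3.114 -4.178 -3.192
endloop
endfacet
facet normal 0.845 0.165 -0.508
outer loop
vertex -2.733 -2.639 -2.063
vertex -2.586 -4.278 -2.349
vertex -3.26 -2.539 -2.907
endloop
endfacet

endsolid


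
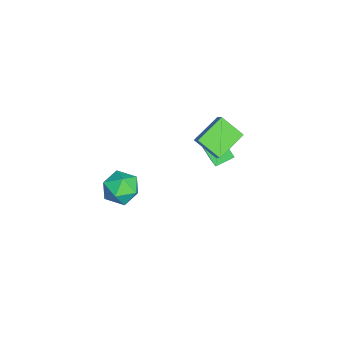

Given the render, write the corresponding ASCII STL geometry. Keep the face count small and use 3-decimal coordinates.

solid 
facet normal -0.671 -0.289 -0.683
outer loop
vertex -3.46 2.174 3.003
vertex -2.916 3.476 1.917
vertex -2.028 0.864 2.149
endloop
endfacet
facet normal -0.305 -0.731 0.610
outer loop
vertex -1.424 1.124 2.763
vertex -3.46 2.174 3.003
vertex -2.028 0.864 2.149
endloop
endfacet
facet normal -0.672 -0.289 -0.682
outer loop
vertex -2.028 0.864 2.149
vertex -2.916 3.476 1.917
vertex -1.485 2.166 1.063
endloop
endfacet
facet normal 0.675 -0.618 -0.403
outer loop
vertex -1.485 2.166 1.063
vertex -1.424 1.124 2.763
vertex -2.028 0.864 2.149
endloop
endfacet
facet normal -0.675 0.618 0.403
outer loop
vertex -3.46 2.174 3.003
vertex -2.312 3.736 2.531
vertex -2.916 3.476 1.917
endloop
endfacet
facet normal -0.305 -0.731 0.610
outer loop
vertex -2.855 2.434 3.617
vertex -3.46 2.174 3.003
vertex -1.424 1.124 2.763
endloop
endfacet
facet normal -0.675 0.618 0.403
outer loop
vertex -2.855 2.434 3.617
vertex -2.312 3.736 2.531
vertex -3.46 2.174 3.003
endloop
endfacet
facet normal 0.305 0.731 -0.610
outer loop
vertex -2.916 3.476 1.917
vertex -2.312 3.736 2.531
vertex -1.485 2.166 1.063
endloop
endfacet
facet normal 0.675 -0.618 -0.403
outer loop
vertex -0.88 2.426 1.677
vertex -1.424 1.124 2.763
vertex -1.485 2.166 1.063
endloop
endfacet
facet normal 0.305 0.731 -0.610
outer loop
vertex -1.485 2.166 1.063
vertex -2.312 3.736 2.531
vertex -0.88 2.426 1.677
endloop
endfacet
facet normal 0.672 0.289 0.682
outer loop
vertex -0.88 2.426 1.677
vertex -2.855 2.434 3.617
vertex -1.424 1.124 2.763
endloop
endfacet
facet normal 0.671 0.289 0.682
outer loop
vertex -2.312 3.736 2.531
vertex -2.855 2.434 3.617
vertex -0.88 2.426 1.677
endloop
endfacet
facet normal -0.647 0.744 -0.164
outer loop
vertex 3.381 -2.018 2.658
vertex 2.472 -2.746 2.942
vertex 3.006 -2.094 3.794
endloop
endfacet
facet normal -0.020 0.998 0.060
outer loop
vertex 3.381 -2.018 2.658
vertex 3.006 -2.094 3.794
vertex 4.179 -2.056 3.552
endloop
endfacet
facet normal 0.482 0.781 -0.397
outer loop
vertex 3.381 -2.018 2.658
vertex 4.179 -2.056 3.552
vertex 4.371 -2.685 2.549
endloop
endfacet
facet normal 0.164 0.392 -0.905
outer loop
vertex 3.381 -2.018 2.658
vertex 4.371 -2.685 2.549
vertex 3.316 -3.112 2.173
endloop
endfacet
facet normal -0.533 0.369 -0.761
outer loop
vertex 3.381 -2.018 2.658
vertex 3.316 -3.112 2.173
vertex 2.472 -2.746 2.942
endloop
endfacet
facet normal 0.121 0.707 0.697
outer loop
vertex 4.179 -2.056 3.552
vertex 3.006 -2.094 3.794
vertex 3.764 -2.808 4.387
endloop
endfacet
facet normal -0.895 0.296 0.334
outer loop
vertex 3.006 -2.094 3.794
vertex 2.472 -2.746 2.942
vertex 2.709 -3.235 4.011
endloop
endfacet
facet normal -0.710 -0.310 -0.632
outer loop
vertex 2.472 -2.746 2.942
vertex 3.316 -3.112 2.173
vertex 2.901 -3.864 3.008
endloop
endfacet
facet normal 0.419 -0.274 -0.866
outer loop
vertex 3.316 -3.112 2.173
vertex 4.371 -2.685 2.549
vertex 4.074 -3.826 2.766
endloop
endfacet
facet normal 0.934 0.356 -0.044
outer loop
vertex 4.371 -2.685 2.549
vertex 4.179 -2.056 3.552
vertex 4.608 -3.174 3.618
endloop
endfacet
facet normal -0.164 -0.392 0.905
outer loop
vertex 3.699 -3.902 3.902
vertex 3.764 -2.808 4.387
vertex 2.709 -3.235 4.011
endloop
endfacet
facet normal -0.482 -0.781 0.397
outer loop
vertex 3.699 -3.902 3.902
vertex 2.709 -3.235 4.011
vertex 2.901 -3.864 3.008
endloop
endfacet
facet normal 0.020 -0.998 -0.060
outer loop
vertex 3.699 -3.902 3.902
vertex 2.901 -3.864 3.008
vertex 4.074 -3.826 2.766
endloop
endfacet
facet normal 0.647 -0.744 0.164
outer loop
vertex 3.699 -3.902 3.902
vertex 4.074 -3.826 2.766
vertex 4.608 -3.174 3.618
endloop
endfacet
facet normal 0.533 -0.369 0.761
outer loop
vertex 3.699 -3.902 3.902
vertex 4.608 -3.174 3.618
vertex 3.764 -2.808 4.387
endloop
endfacet
facet normal -0.419 0.274 0.866
outer loop
vertex 2.709 -3.235 4.011
vertex 3.764 -2.808 4.387
vertex 3.006 -2.094 3.794
endloop
endfacet
facet normal -0.934 -0.356 0.044
outer loop
vertex 2.901 -3.864 3.008
vertex 2.709 -3.235 4.011
vertex 2.472 -2.746 2.942
endloop
endfacet
facet normal -0.121 -0.707 -0.697
outer loop
vertex 4.074 -3.826 2.766
vertex 2.901 -3.864 3.008
vertex 3.316 -3.112 2.173
endloop
endfacet
facet normal 0.895 -0.296 -0.334
outer loop
vertex 4.608 -3.174 3.618
vertex 4.074 -3.826 2.766
vertex 4.371 -2.685 2.549
endloop
endfacet
facet normal 0.710 0.310 0.632
outer loop
vertex 3.764 -2.808 4.387
vertex 4.608 -3.174 3.618
vertex 4.179 -2.056 3.552
endloop
endfacet
facet normal -0.405 -0.493 0.770
outer loop
vertex -3.522 2.32 1.225
vertex -5.048 1.994 0.214
vertex -3.005 1.23 0.799
endloop
endfacet
facet normal 0.820 0.177 0.544
outer loop
vertex -2.252 2.146 -0.634
vertex -3.522 2.32 1.225
vertex -3.005 1.23 0.799
endloop
endfacet
facet normal -0.405 -0.493 0.770
outer loop
vertex -3.005 1.23 0.799
vertex -5.048 1.994 0.214
vertex -4.532 0.903 -0.213
endloop
endfacet
facet normal 0.403 -0.852 -0.333
outer loop
vertex -4.532 0.903 -0.213
vertex -2.252 2.146 -0.634
vertex -3.005 1.23 0.799
endloop
endfacet
facet normal -0.403 0.852 0.333
outer loop
vertex -3.522 2.32 1.225
vertex -4.295 2.91 -1.219
vertex -5.048 1.994 0.214
endloop
endfacet
facet normal 0.821 0.175 0.544
outer loop
vertex -2.768 3.237 -0.207
vertex -3.522 2.32 1.225
vertex -2.252 2.146 -0.634
endloop
endfacet
facet normal -0.403 0.852 0.333
outer loop
vertex -2.768 3.237 -0.207
vertex -4.295 2.91 -1.219
vertex -3.522 2.32 1.225
endloop
endfacet
facet normal -0.821 -0.176 -0.544
outer loop
vertex -5.048 1.994 0.214
vertex -4.295 2.91 -1.219
vertex -4.532 0.903 -0.213
endloop
endfacet
facet normal 0.403 -0.852 -0.334
outer loop
vertex -3.778 1.82 -1.645
vertex -2.252 2.146 -0.634
vertex -4.532 0.903 -0.213
endloop
endfacet
facet normal -0.820 -0.176 -0.545
outer loop
vertex -4.532 0.903 -0.213
vertex -4.295 2.91 -1.219
vertex -3.778 1.82 -1.645
endloop
endfacet
facet normal 0.405 0.493 -0.770
outer loop
vertex -3.778 1.82 -1.645
vertex -2.768 3.237 -0.207
vertex -2.252 2.146 -0.634
endloop
endfacet
facet normal 0.405 0.493 -0.770
outer loop
vertex -4.295 2.91 -1.219
vertex -2.768 3.237 -0.207
vertex -3.778 1.82 -1.645
endloop
endfacet

endsolid


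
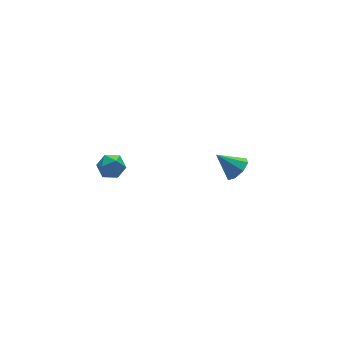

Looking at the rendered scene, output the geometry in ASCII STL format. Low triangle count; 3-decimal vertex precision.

solid 
facet normal 0.334 0.182 0.925
outer loop
vertex -3.638 -0.07 0.428
vertex -3.427 -0.707 0.477
vertex -3.014 -0.234 0.235
endloop
endfacet
facet normal 0.364 0.771 0.522
outer loop
vertex -3.638 -0.07 0.428
vertex -3.014 -0.234 0.235
vertex -3.381 0.191 -0.137
endloop
endfacet
facet normal -0.295 0.911 0.287
outer loop
vertex -3.638 -0.07 0.428
vertex -3.381 0.191 -0.137
vertex -4.02 -0.02 -0.123
endloop
endfacet
facet normal -0.732 0.409 0.545
outer loop
vertex -3.638 -0.07 0.428
vertex -4.02 -0.02 -0.123
vertex -4.048 -0.575 0.256
endloop
endfacet
facet normal -0.343 -0.041 0.939
outer loop
vertex -3.638 -0.07 0.428
vertex -4.048 -0.575 0.256
vertex -3.427 -0.707 0.477
endloop
endfacet
facet normal 0.775 0.630 -0.046
outer loop
vertex -3.381 0.191 -0.137
vertex -3.014 -0.234 0.235
vertex -3.012 -0.285 -0.436
endloop
endfacet
facet normal 0.726 -0.324 0.607
outer loop
vertex -3.014 -0.234 0.235
vertex -3.427 -0.707 0.477
vertex -3.04 -0.84 -0.057
endloop
endfacet
facet normal -0.369 -0.683 0.631
outer loop
vertex -3.427 -0.707 0.477
vertex -4.048 -0.575 0.256
vertex -3.679 -1.051 -0.043
endloop
endfacet
facet normal -0.999 0.046 -0.006
outer loop
vertex -4.048 -0.575 0.256
vertex -4.02 -0.02 -0.123
vertex -4.046 -0.626 -0.415
endloop
endfacet
facet normal -0.292 0.857 -0.425
outer loop
vertex -4.02 -0.02 -0.123
vertex -3.381 0.191 -0.137
vertex -3.633 -0.153 -0.657
endloop
endfacet
facet normal 0.732 -0.409 -0.545
outer loop
vertex -3.422 -0.79 -0.608
vertex -3.012 -0.285 -0.436
vertex -3.04 -0.84 -0.057
endloop
endfacet
facet normal 0.295 -0.911 -0.287
outer loop
vertex -3.422 -0.79 -0.608
vertex -3.04 -0.84 -0.057
vertex -3.679 -1.051 -0.043
endloop
endfacet
facet normal -0.364 -0.771 -0.522
outer loop
vertex -3.422 -0.79 -0.608
vertex -3.679 -1.051 -0.043
vertex -4.046 -0.626 -0.415
endloop
endfacet
facet normal -0.334 -0.182 -0.925
outer loop
vertex -3.422 -0.79 -0.608
vertex -4.046 -0.626 -0.415
vertex -3.633 -0.153 -0.657
endloop
endfacet
facet normal 0.343 0.041 -0.939
outer loop
vertex -3.422 -0.79 -0.608
vertex -3.633 -0.153 -0.657
vertex -3.012 -0.285 -0.436
endloop
endfacet
facet normal 0.999 -0.046 0.006
outer loop
vertex -3.04 -0.84 -0.057
vertex -3.012 -0.285 -0.436
vertex -3.014 -0.234 0.235
endloop
endfacet
facet normal 0.292 -0.857 0.425
outer loop
vertex -3.679 -1.051 -0.043
vertex -3.04 -0.84 -0.057
vertex -3.427 -0.707 0.477
endloop
endfacet
facet normal -0.775 -0.630 0.046
outer loop
vertex -4.046 -0.626 -0.415
vertex -3.679 -1.051 -0.043
vertex -4.048 -0.575 0.256
endloop
endfacet
facet normal -0.726 0.324 -0.607
outer loop
vertex -3.633 -0.153 -0.657
vertex -4.046 -0.626 -0.415
vertex -4.02 -0.02 -0.123
endloop
endfacet
facet normal 0.369 0.683 -0.631
outer loop
vertex -3.012 -0.285 -0.436
vertex -3.633 -0.153 -0.657
vertex -3.381 0.191 -0.137
endloop
endfacet
facet normal 0.557 -0.502 -0.662
outer loop
vertex 2.919 -0.822 -2.635
vertex 2.543 -0.559 -3.151
vertex 3.115 -0.366 -2.816
endloop
endfacet
facet normal 0.415 0.176 0.893
outer loop
vertex 2.919 -0.822 -2.635
vertex 3.115 -0.366 -2.816
vertex 1.837 0.079 -2.309
endloop
endfacet
facet normal 0.557 -0.502 -0.662
outer loop
vertex 3.115 -0.366 -2.816
vertex 2.543 -0.559 -3.151
vertex 2.976 -0.023 -3.193
endloop
endfacet
facet normal 0.455 0.736 0.502
outer loop
vertex 3.115 -0.366 -2.816
vertex 2.976 -0.023 -3.193
vertex 1.837 0.079 -2.309
endloop
endfacet
facet normal 0.557 -0.502 -0.662
outer loop
vertex 2.976 -0.023 -3.193
vertex 2.543 -0.559 -3.151
vertex 2.584 0.006 -3.545
endloop
endfacet
facet normal 0.082 0.997 -0.009
outer loop
vertex 2.976 -0.023 -3.193
vertex 2.584 0.006 -3.545
vertex 1.837 0.079 -2.309
endloop
endfacet
facet normal 0.555 -0.503 -0.663
outer loop
vertex 2.584 0.006 -3.545
vertex 2.543 -0.559 -3.151
vertex 2.167 -0.295 -3.666
endloop
endfacet
facet normal -0.484 0.807 -0.340
outer loop
vertex 2.584 0.006 -3.545
vertex 2.167 -0.295 -3.666
vertex 1.837 0.079 -2.309
endloop
endfacet
facet normal 0.556 -0.502 -0.663
outer loop
vertex 2.167 -0.295 -3.666
vertex 2.543 -0.559 -3.151
vertex 1.971 -0.751 -3.485
endloop
endfacet
facet normal -0.914 0.275 -0.298
outer loop
vertex 2.167 -0.295 -3.666
vertex 1.971 -0.751 -3.485
vertex 1.837 0.079 -2.309
endloop
endfacet
facet normal 0.555 -0.503 -0.662
outer loop
vertex 1.971 -0.751 -3.485
vertex 2.543 -0.559 -3.151
vertex 2.11 -1.094 -3.108
endloop
endfacet
facet normal -0.954 -0.285 0.092
outer loop
vertex 1.971 -0.751 -3.485
vertex 2.11 -1.094 -3.108
vertex 1.837 0.079 -2.309
endloop
endfacet
facet normal 0.554 -0.502 -0.664
outer loop
vertex 2.11 -1.094 -3.108
vertex 2.543 -0.559 -3.151
vertex 2.503 -1.124 -2.757
endloop
endfacet
facet normal -0.581 -0.546 0.604
outer loop
vertex 2.11 -1.094 -3.108
vertex 2.503 -1.124 -2.757
vertex 1.837 0.079 -2.309
endloop
endfacet
facet normal 0.558 -0.501 -0.662
outer loop
vertex 2.503 -1.124 -2.757
vertex 2.543 -0.559 -3.151
vertex 2.919 -0.822 -2.635
endloop
endfacet
facet normal -0.015 -0.356 0.934
outer loop
vertex 2.503 -1.124 -2.757
vertex 2.919 -0.822 -2.635
vertex 1.837 0.079 -2.309
endloop
endfacet

endsolid


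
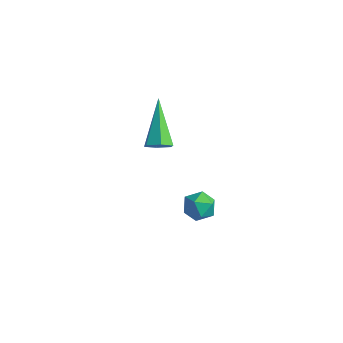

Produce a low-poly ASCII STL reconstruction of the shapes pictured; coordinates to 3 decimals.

solid 
facet normal -0.265 0.897 0.355
outer loop
vertex 2.764 1.407 -3.956
vertex 3.144 1.271 -3.328
vertex 3.483 1.6 -3.906
endloop
endfacet
facet normal -0.219 0.908 -0.358
outer loop
vertex 2.764 1.407 -3.956
vertex 3.483 1.6 -3.906
vertex 3.222 1.29 -4.533
endloop
endfacet
facet normal -0.668 0.418 -0.615
outer loop
vertex 2.764 1.407 -3.956
vertex 3.222 1.29 -4.533
vertex 2.722 0.77 -4.343
endloop
endfacet
facet normal -0.993 0.103 -0.062
outer loop
vertex 2.764 1.407 -3.956
vertex 2.722 0.77 -4.343
vertex 2.674 0.757 -3.598
endloop
endfacet
facet normal -0.744 0.398 0.536
outer loop
vertex 2.764 1.407 -3.956
vertex 2.674 0.757 -3.598
vertex 3.144 1.271 -3.328
endloop
endfacet
facet normal 0.443 0.716 -0.539
outer loop
vertex 3.222 1.29 -4.533
vertex 3.483 1.6 -3.906
vertex 3.886 1.083 -4.262
endloop
endfacet
facet normal 0.369 0.698 0.614
outer loop
vertex 3.483 1.6 -3.906
vertex 3.144 1.271 -3.328
vertex 3.838 1.07 -3.517
endloop
endfacet
facet normal -0.404 -0.108 0.908
outer loop
vertex 3.144 1.271 -3.328
vertex 2.674 0.757 -3.598
vertex 3.338 0.55 -3.327
endloop
endfacet
facet normal -0.808 -0.587 -0.062
outer loop
vertex 2.674 0.757 -3.598
vertex 2.722 0.77 -4.343
vertex 3.077 0.24 -3.954
endloop
endfacet
facet normal -0.283 -0.077 -0.956
outer loop
vertex 2.722 0.77 -4.343
vertex 3.222 1.29 -4.533
vertex 3.416 0.569 -4.532
endloop
endfacet
facet normal 0.993 -0.103 0.062
outer loop
vertex 3.796 0.433 -3.904
vertex 3.886 1.083 -4.262
vertex 3.838 1.07 -3.517
endloop
endfacet
facet normal 0.668 -0.418 0.615
outer loop
vertex 3.796 0.433 -3.904
vertex 3.838 1.07 -3.517
vertex 3.338 0.55 -3.327
endloop
endfacet
facet normal 0.219 -0.908 0.358
outer loop
vertex 3.796 0.433 -3.904
vertex 3.338 0.55 -3.327
vertex 3.077 0.24 -3.954
endloop
endfacet
facet normal 0.265 -0.897 -0.355
outer loop
vertex 3.796 0.433 -3.904
vertex 3.077 0.24 -3.954
vertex 3.416 0.569 -4.532
endloop
endfacet
facet normal 0.744 -0.398 -0.536
outer loop
vertex 3.796 0.433 -3.904
vertex 3.416 0.569 -4.532
vertex 3.886 1.083 -4.262
endloop
endfacet
facet normal 0.808 0.587 0.062
outer loop
vertex 3.838 1.07 -3.517
vertex 3.886 1.083 -4.262
vertex 3.483 1.6 -3.906
endloop
endfacet
facet normal 0.283 0.077 0.956
outer loop
vertex 3.338 0.55 -3.327
vertex 3.838 1.07 -3.517
vertex 3.144 1.271 -3.328
endloop
endfacet
facet normal -0.443 -0.716 0.539
outer loop
vertex 3.077 0.24 -3.954
vertex 3.338 0.55 -3.327
vertex 2.674 0.757 -3.598
endloop
endfacet
facet normal -0.369 -0.698 -0.614
outer loop
vertex 3.416 0.569 -4.532
vertex 3.077 0.24 -3.954
vertex 2.722 0.77 -4.343
endloop
endfacet
facet normal 0.404 0.108 -0.908
outer loop
vertex 3.886 1.083 -4.262
vertex 3.416 0.569 -4.532
vertex 3.222 1.29 -4.533
endloop
endfacet
facet normal 0.512 -0.580 -0.634
outer loop
vertex 2.999 -0.299 0.712
vertex 2.497 -0.559 0.544
vertex 2.689 -0.079 0.26
endloop
endfacet
facet normal 0.544 0.838 0.035
outer loop
vertex 2.999 -0.299 0.712
vertex 2.689 -0.079 0.26
vertex 1.383 0.699 1.916
endloop
endfacet
facet normal 0.514 -0.580 -0.632
outer loop
vertex 2.689 -0.079 0.26
vertex 2.497 -0.559 0.544
vertex 2.188 -0.34 0.092
endloop
endfacet
facet normal -0.230 0.799 -0.556
outer loop
vertex 2.689 -0.079 0.26
vertex 2.188 -0.34 0.092
vertex 1.383 0.699 1.916
endloop
endfacet
facet normal 0.514 -0.580 -0.632
outer loop
vertex 2.188 -0.34 0.092
vertex 2.497 -0.559 0.544
vertex 1.995 -0.82 0.375
endloop
endfacet
facet normal -0.890 0.095 -0.447
outer loop
vertex 2.188 -0.34 0.092
vertex 1.995 -0.82 0.375
vertex 1.383 0.699 1.916
endloop
endfacet
facet normal 0.514 -0.580 -0.632
outer loop
vertex 1.995 -0.82 0.375
vertex 2.497 -0.559 0.544
vertex 2.304 -1.039 0.827
endloop
endfacet
facet normal -0.779 -0.573 0.255
outer loop
vertex 1.995 -0.82 0.375
vertex 2.304 -1.039 0.827
vertex 1.383 0.699 1.916
endloop
endfacet
facet normal 0.513 -0.580 -0.633
outer loop
vertex 2.304 -1.039 0.827
vertex 2.497 -0.559 0.544
vertex 2.806 -0.779 0.996
endloop
endfacet
facet normal -0.008 -0.534 0.845
outer loop
vertex 2.304 -1.039 0.827
vertex 2.806 -0.779 0.996
vertex 1.383 0.699 1.916
endloop
endfacet
facet normal 0.512 -0.580 -0.633
outer loop
vertex 2.806 -0.779 0.996
vertex 2.497 -0.559 0.544
vertex 2.999 -0.299 0.712
endloop
endfacet
facet normal 0.655 0.172 0.736
outer loop
vertex 2.806 -0.779 0.996
vertex 2.999 -0.299 0.712
vertex 1.383 0.699 1.916
endloop
endfacet

endsolid
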